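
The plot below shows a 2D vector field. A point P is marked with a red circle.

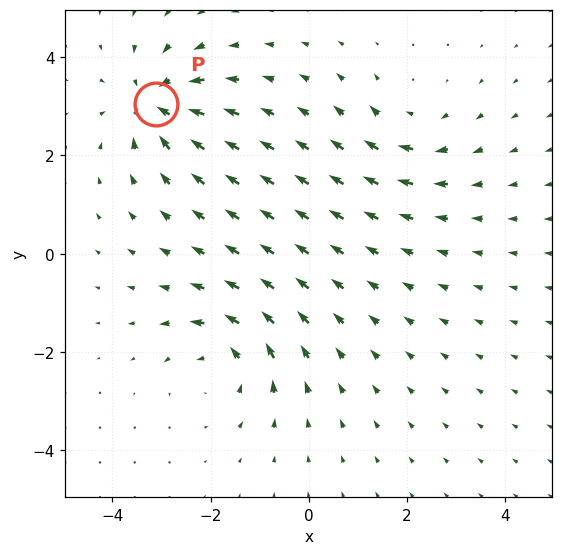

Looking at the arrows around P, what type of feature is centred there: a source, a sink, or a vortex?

sink

At P (-3.1, 3.1) the arrows converge inward. Divergence about -5, curl ≈0 — negative divergence with near-zero curl is a sink.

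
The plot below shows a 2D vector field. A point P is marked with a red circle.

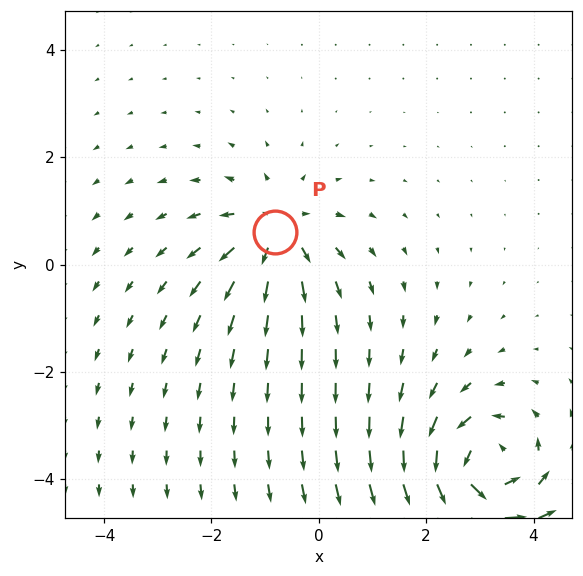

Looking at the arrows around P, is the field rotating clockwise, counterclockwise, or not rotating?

Near P at (-0.8, 0.6) the arrows show no circulation. The curl there is ≈0.

not rotating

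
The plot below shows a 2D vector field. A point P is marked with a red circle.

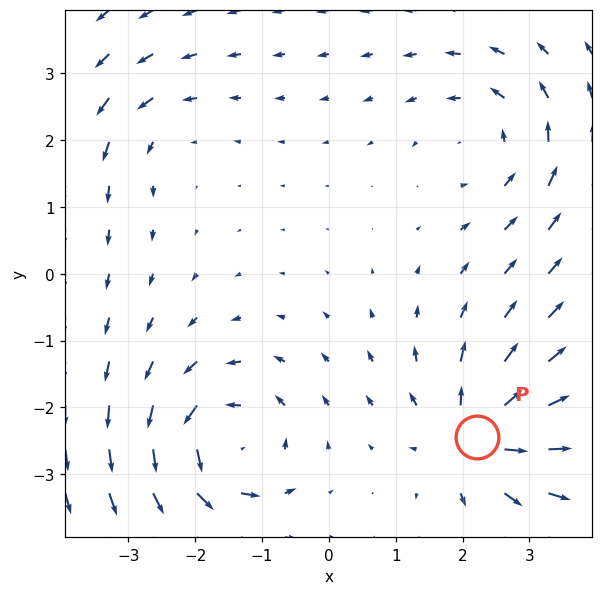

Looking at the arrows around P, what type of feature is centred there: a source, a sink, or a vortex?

At P (2.2, -2.4) the arrows spread outward. Divergence about +6, curl ≈0 — positive divergence with near-zero curl is a source.

source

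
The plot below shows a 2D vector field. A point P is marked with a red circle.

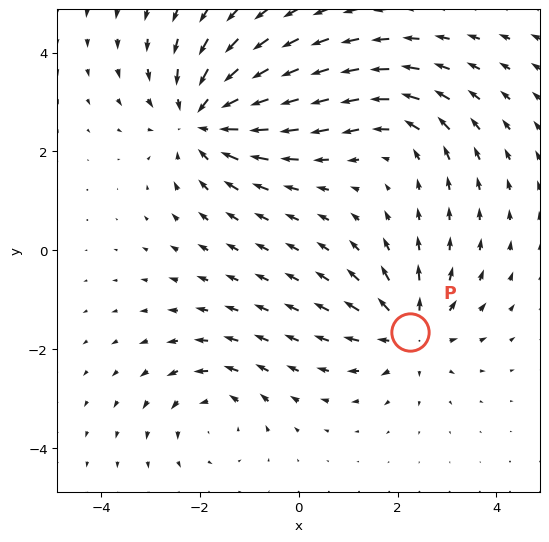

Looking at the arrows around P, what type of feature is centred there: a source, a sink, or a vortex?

At P (2.3, -1.6) the arrows spread outward. Divergence about +4, curl ≈0 — positive divergence with near-zero curl is a source.

source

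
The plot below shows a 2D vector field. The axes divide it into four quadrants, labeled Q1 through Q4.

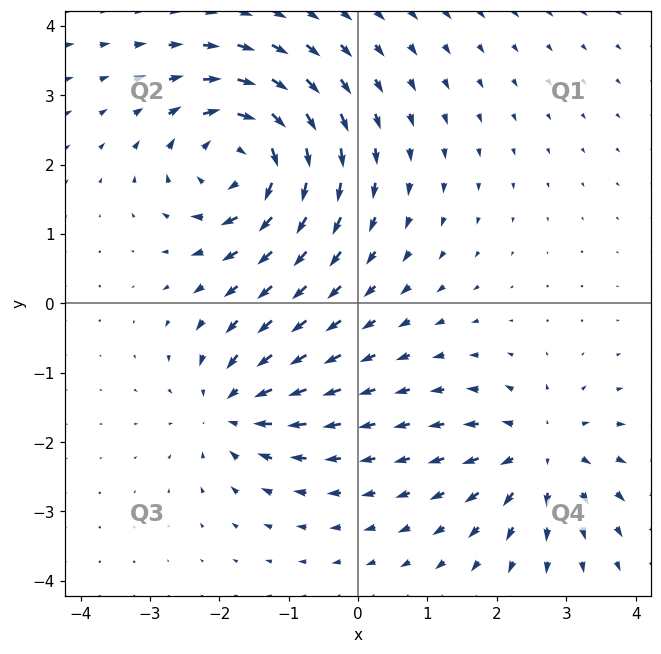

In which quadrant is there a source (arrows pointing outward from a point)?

The source sits at approximately (2.6, -2.1), which lies in quadrant Q4. The divergence there is about +4, positive as expected for a source.

Q4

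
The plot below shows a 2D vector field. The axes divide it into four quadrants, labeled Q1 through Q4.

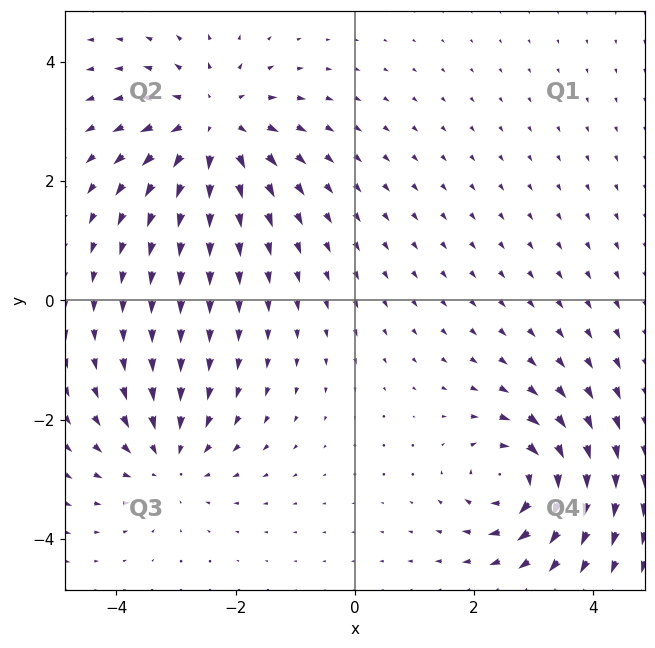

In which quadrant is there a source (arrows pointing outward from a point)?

Q2

The source sits at approximately (-2.4, 2.9), which lies in quadrant Q2. The divergence there is about +5, positive as expected for a source.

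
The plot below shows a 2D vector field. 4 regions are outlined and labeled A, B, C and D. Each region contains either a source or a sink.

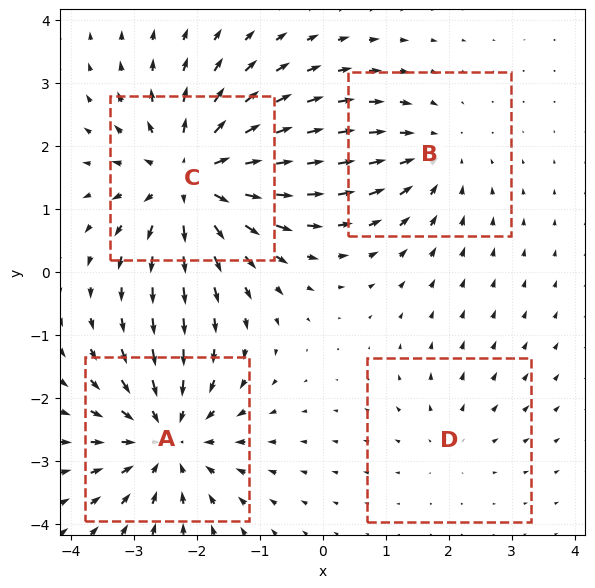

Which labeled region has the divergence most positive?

Divergence at each region's feature centre — A: about -5, B: about -3, C: about +6, D: about +2. Region C is most positive.

C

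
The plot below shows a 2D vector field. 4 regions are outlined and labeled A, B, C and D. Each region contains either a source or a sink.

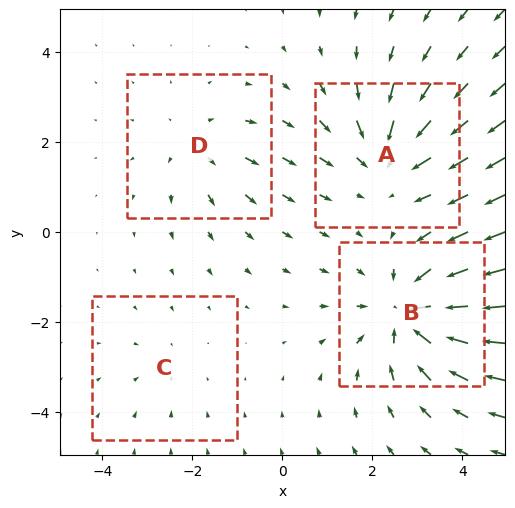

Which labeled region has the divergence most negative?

Divergence at each region's feature centre — A: about -4, B: about -6, C: about -2, D: about +3. Region B is most negative.

B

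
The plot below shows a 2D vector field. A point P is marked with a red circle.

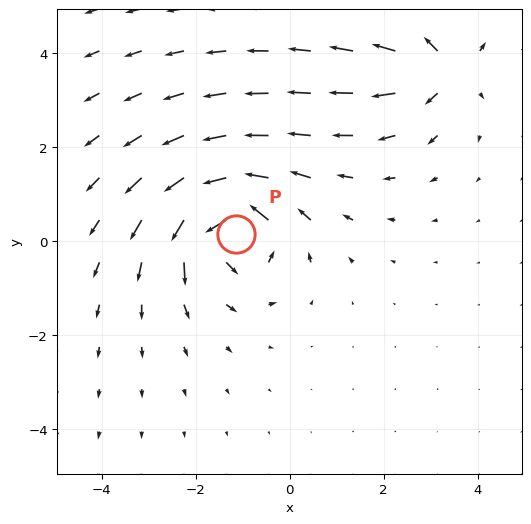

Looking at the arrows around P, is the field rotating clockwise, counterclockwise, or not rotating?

Near P at (-1.1, 0.1) the arrows circulate counterclockwise. The curl (z-component) there is about +6; positive curl means counterclockwise rotation.

counterclockwise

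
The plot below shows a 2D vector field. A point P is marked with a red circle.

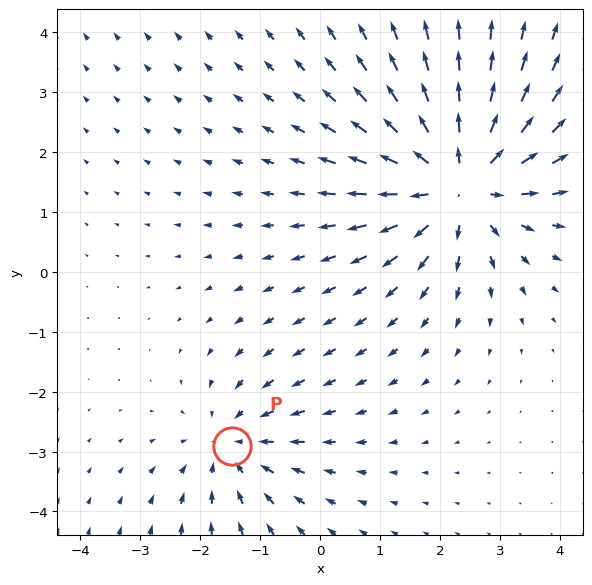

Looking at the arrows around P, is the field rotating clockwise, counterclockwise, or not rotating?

Near P at (-1.5, -2.9) the arrows show no circulation. The curl there is ≈0.

not rotating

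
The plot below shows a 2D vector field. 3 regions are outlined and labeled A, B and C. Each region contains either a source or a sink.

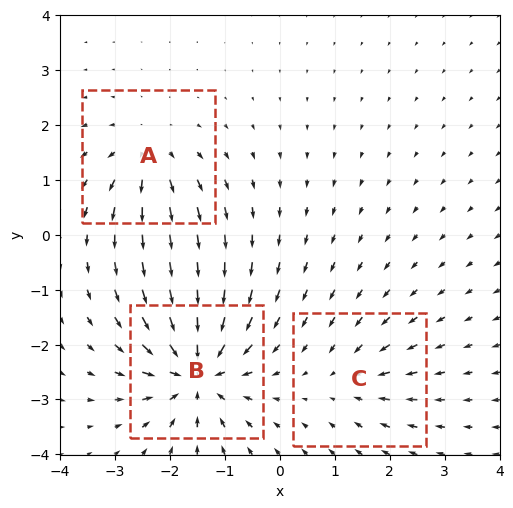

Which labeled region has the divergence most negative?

B

Divergence at each region's feature centre — A: about +4, B: about -6, C: about -3. Region B is most negative.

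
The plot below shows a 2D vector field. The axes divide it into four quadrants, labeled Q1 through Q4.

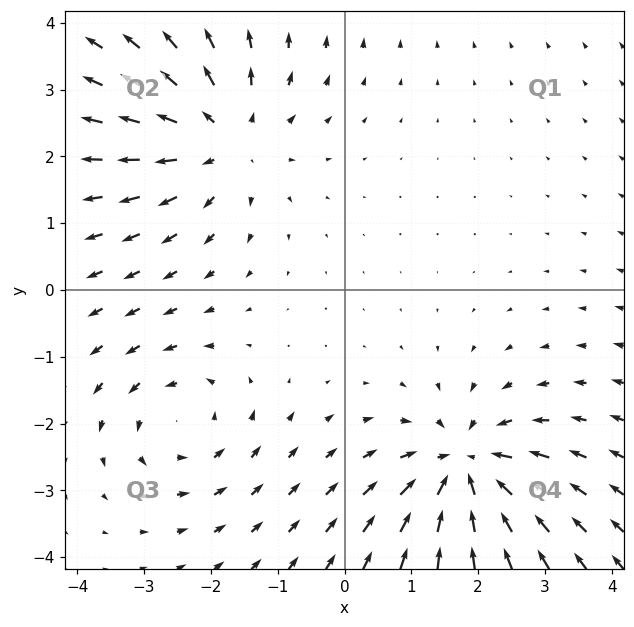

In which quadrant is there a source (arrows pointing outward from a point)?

The source sits at approximately (-1.8, 2.3), which lies in quadrant Q2. The divergence there is about +4, positive as expected for a source.

Q2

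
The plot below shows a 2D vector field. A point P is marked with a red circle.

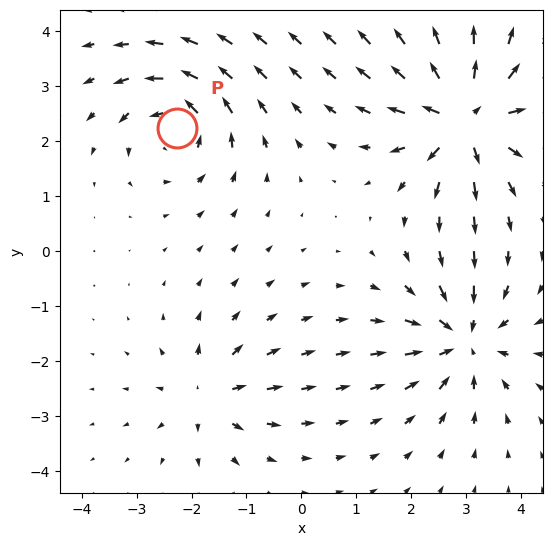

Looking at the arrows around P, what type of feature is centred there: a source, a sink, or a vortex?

vortex

At P (-2.3, 2.2) the arrows circulate counterclockwise. Divergence ≈0, curl about +5 — near-zero divergence with nonzero curl is a vortex.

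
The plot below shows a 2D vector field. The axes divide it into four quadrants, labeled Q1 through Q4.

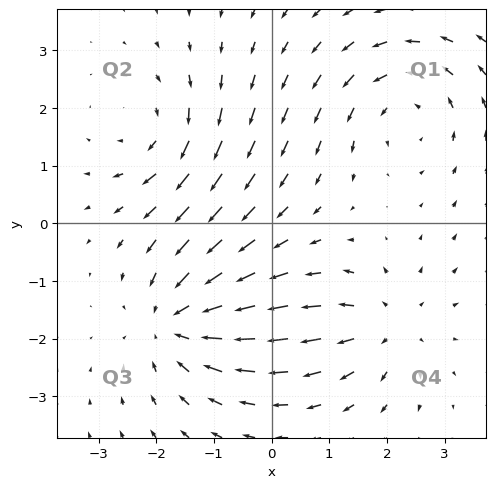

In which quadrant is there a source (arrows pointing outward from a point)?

The source sits at approximately (2.0, -1.8), which lies in quadrant Q4. The divergence there is about +4, positive as expected for a source.

Q4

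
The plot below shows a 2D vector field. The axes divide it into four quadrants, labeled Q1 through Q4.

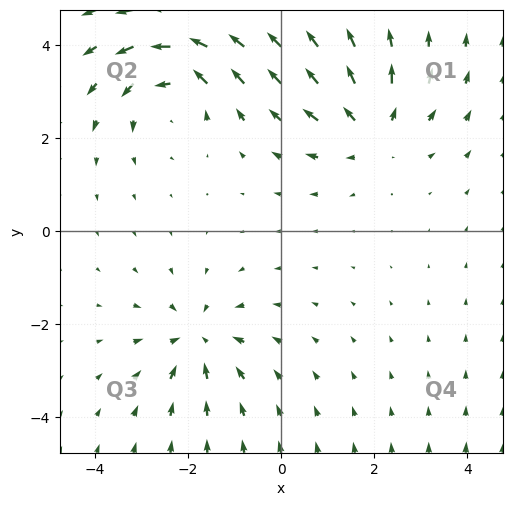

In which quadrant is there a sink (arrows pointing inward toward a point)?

The sink sits at approximately (-1.8, -2.3), which lies in quadrant Q3. The divergence there is about -4, negative as expected for a sink.

Q3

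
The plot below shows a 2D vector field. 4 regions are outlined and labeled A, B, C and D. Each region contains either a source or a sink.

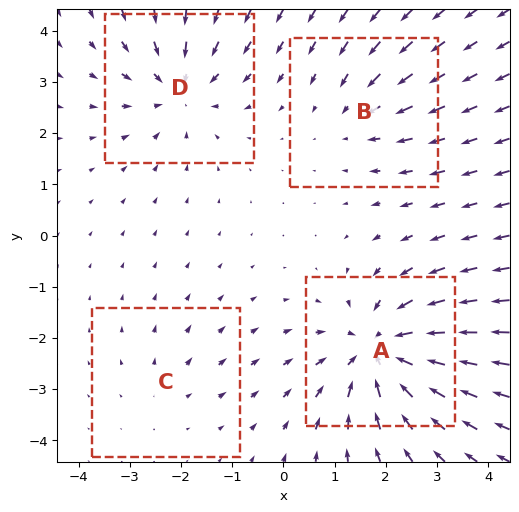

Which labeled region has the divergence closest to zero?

Divergence at each region's feature centre — A: about -6, B: about -3, C: about +2, D: about -4. Region C is closest to zero.

C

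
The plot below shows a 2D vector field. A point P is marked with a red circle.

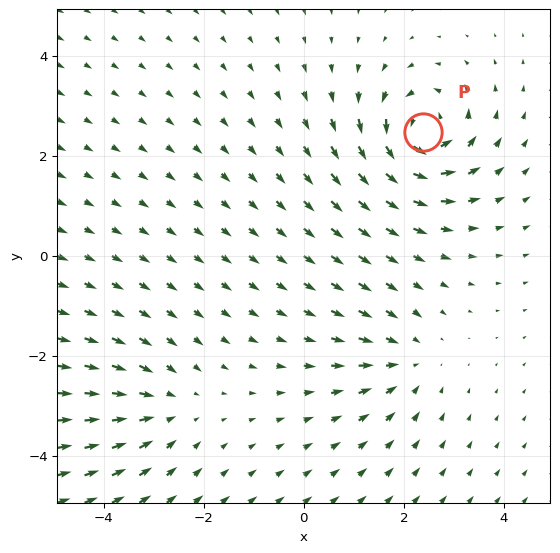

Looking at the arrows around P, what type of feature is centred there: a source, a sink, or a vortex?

vortex

At P (2.4, 2.5) the arrows circulate counterclockwise. Divergence ≈0, curl about +6 — near-zero divergence with nonzero curl is a vortex.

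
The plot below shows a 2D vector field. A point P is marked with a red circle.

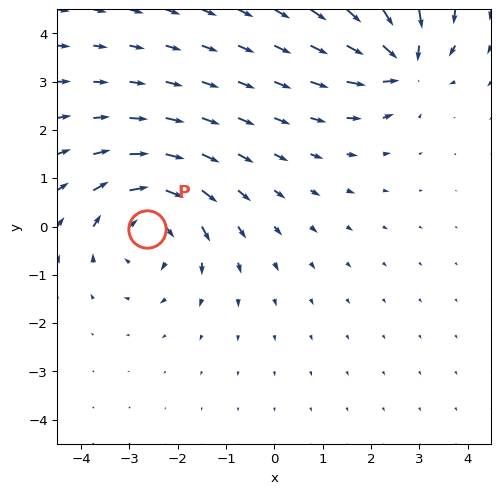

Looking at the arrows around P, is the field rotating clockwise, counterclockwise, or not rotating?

clockwise

Near P at (-2.6, -0.0) the arrows circulate clockwise. The curl (z-component) there is about -4; negative curl means clockwise rotation.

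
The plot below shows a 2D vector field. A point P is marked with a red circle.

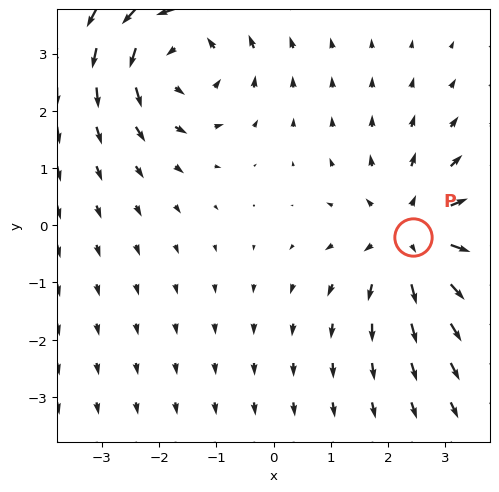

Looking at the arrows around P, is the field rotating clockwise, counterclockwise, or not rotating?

Near P at (2.4, -0.2) the arrows show no circulation. The curl there is ≈0.

not rotating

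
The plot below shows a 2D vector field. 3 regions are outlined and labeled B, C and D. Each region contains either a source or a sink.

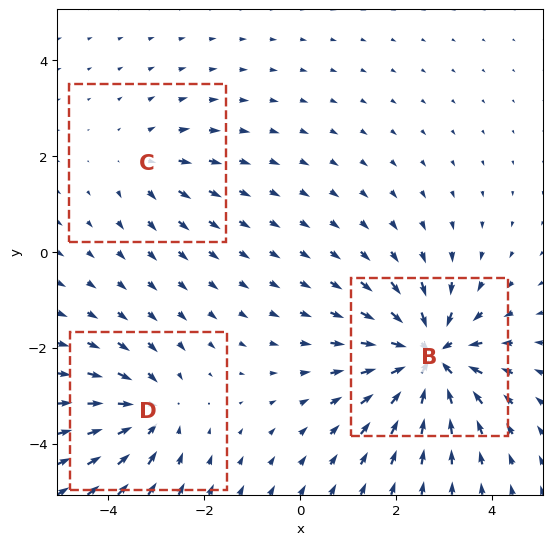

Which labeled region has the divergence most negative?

B

Divergence at each region's feature centre — B: about -6, C: about +2, D: about -3. Region B is most negative.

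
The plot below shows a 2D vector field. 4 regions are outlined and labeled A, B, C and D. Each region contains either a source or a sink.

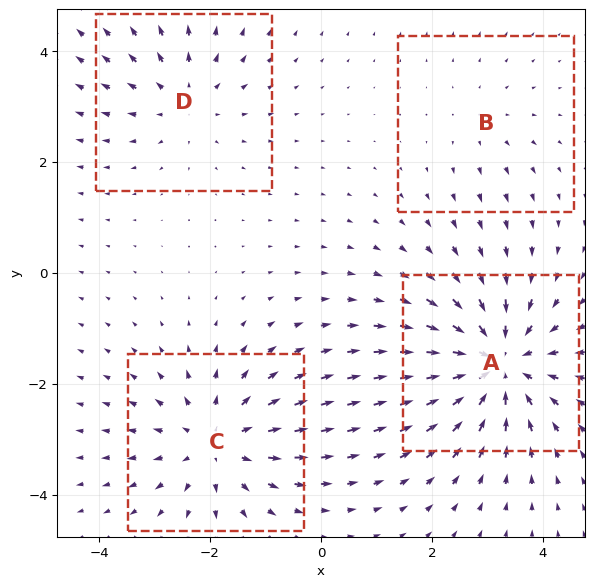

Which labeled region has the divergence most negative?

Divergence at each region's feature centre — A: about -6, B: about +2, C: about +5, D: about +3. Region A is most negative.

A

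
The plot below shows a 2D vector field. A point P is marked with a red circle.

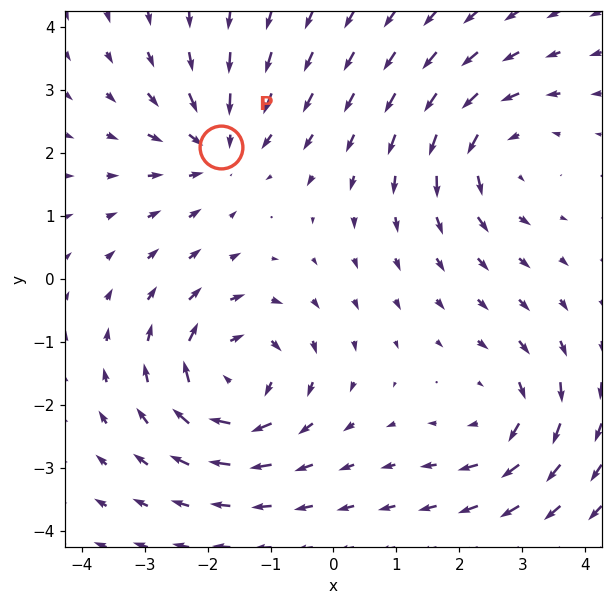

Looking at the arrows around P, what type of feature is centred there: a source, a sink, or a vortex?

sink

At P (-1.8, 2.1) the arrows converge inward. Divergence about -4, curl ≈0 — negative divergence with near-zero curl is a sink.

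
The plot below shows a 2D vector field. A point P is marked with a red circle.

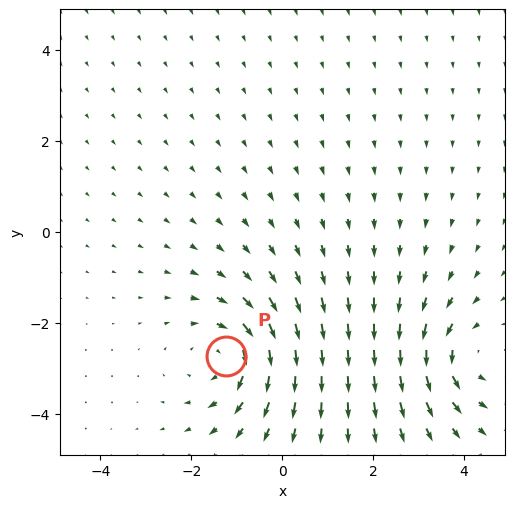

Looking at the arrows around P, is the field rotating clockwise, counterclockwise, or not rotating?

Near P at (-1.2, -2.7) the arrows circulate clockwise. The curl (z-component) there is about -5; negative curl means clockwise rotation.

clockwise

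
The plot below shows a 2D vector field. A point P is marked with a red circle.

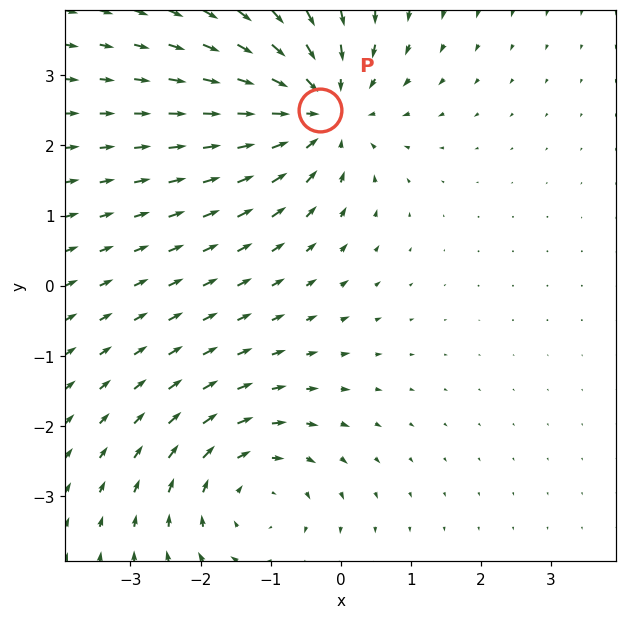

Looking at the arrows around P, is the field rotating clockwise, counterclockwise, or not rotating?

Near P at (-0.3, 2.5) the arrows show no circulation. The curl there is ≈0.

not rotating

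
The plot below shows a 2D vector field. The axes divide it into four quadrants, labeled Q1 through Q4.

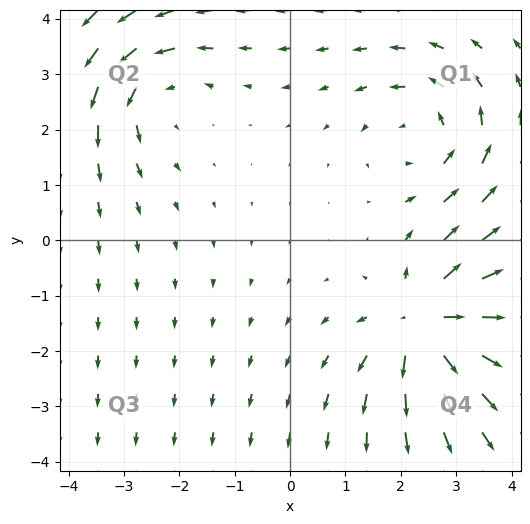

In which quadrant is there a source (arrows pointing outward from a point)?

The source sits at approximately (2.5, -1.5), which lies in quadrant Q4. The divergence there is about +5, positive as expected for a source.

Q4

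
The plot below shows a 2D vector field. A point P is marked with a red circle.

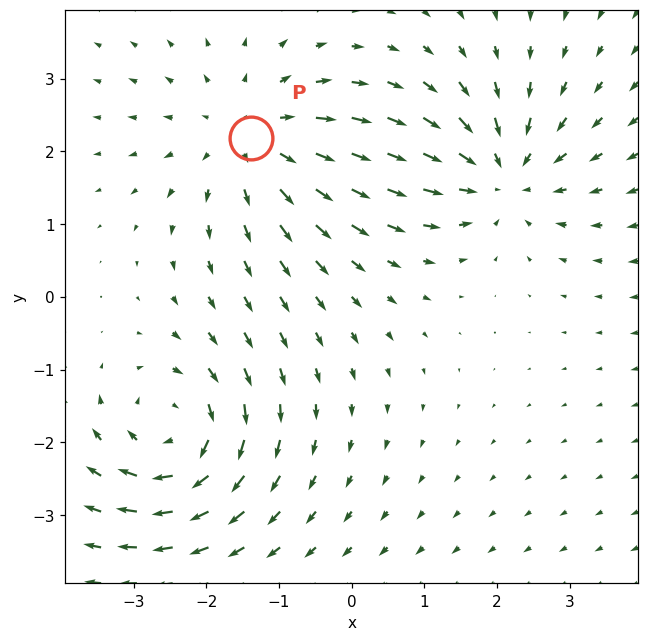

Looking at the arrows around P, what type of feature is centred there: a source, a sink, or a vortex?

source

At P (-1.4, 2.2) the arrows spread outward. Divergence about +3, curl ≈0 — positive divergence with near-zero curl is a source.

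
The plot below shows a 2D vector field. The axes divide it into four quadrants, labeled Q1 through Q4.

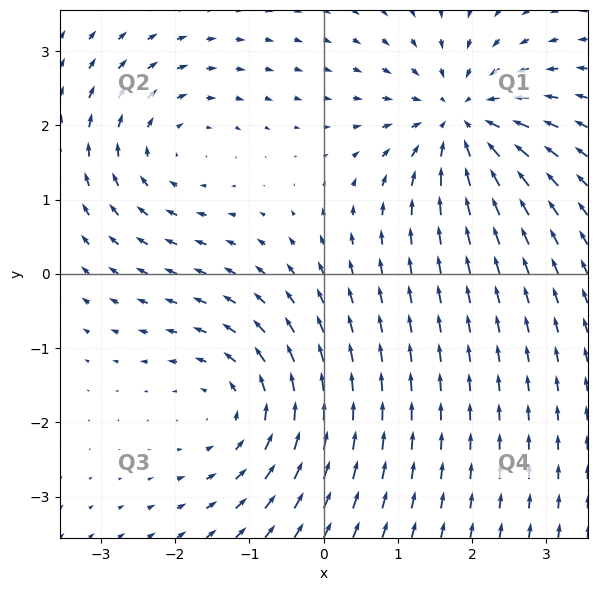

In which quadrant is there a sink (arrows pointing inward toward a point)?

The sink sits at approximately (1.9, 2.1), which lies in quadrant Q1. The divergence there is about -5, negative as expected for a sink.

Q1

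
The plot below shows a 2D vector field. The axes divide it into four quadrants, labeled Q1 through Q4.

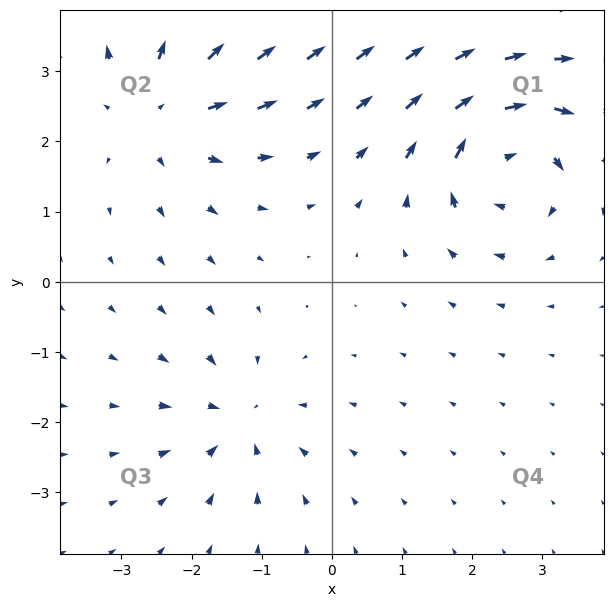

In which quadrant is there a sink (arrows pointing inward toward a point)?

The sink sits at approximately (-1.3, -2.0), which lies in quadrant Q3. The divergence there is about -4, negative as expected for a sink.

Q3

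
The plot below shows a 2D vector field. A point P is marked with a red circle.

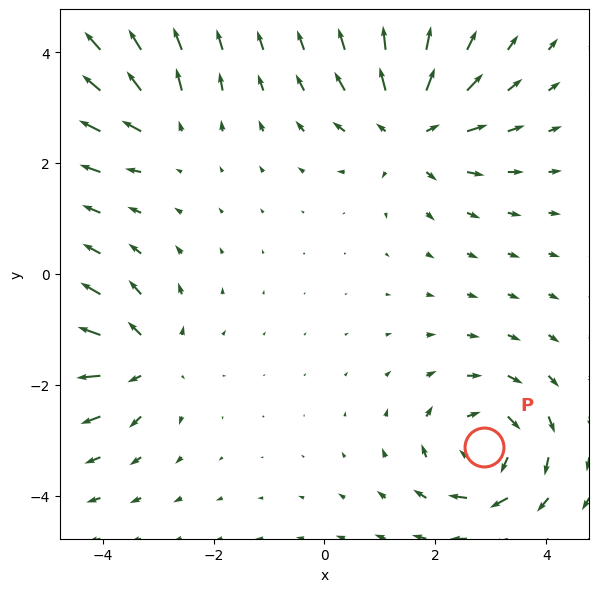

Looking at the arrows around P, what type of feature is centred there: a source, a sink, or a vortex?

vortex

At P (2.9, -3.1) the arrows circulate clockwise. Divergence ≈0, curl about -5 — near-zero divergence with nonzero curl is a vortex.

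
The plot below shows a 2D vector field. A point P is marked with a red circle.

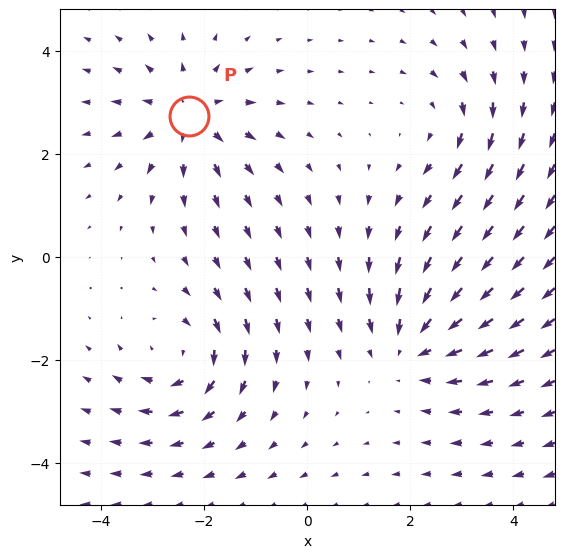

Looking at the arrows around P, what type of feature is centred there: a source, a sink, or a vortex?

At P (-2.3, 2.7) the arrows spread outward. Divergence about +4, curl ≈0 — positive divergence with near-zero curl is a source.

source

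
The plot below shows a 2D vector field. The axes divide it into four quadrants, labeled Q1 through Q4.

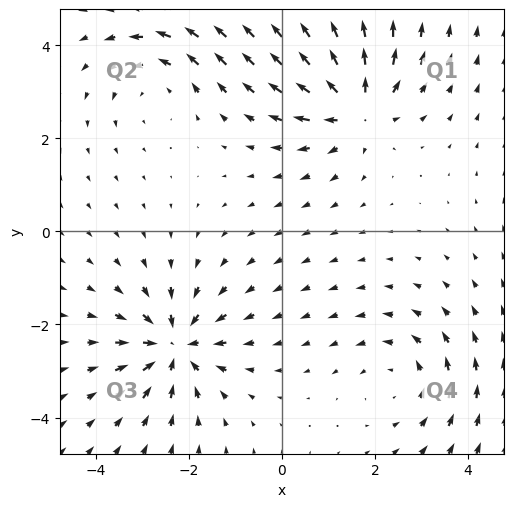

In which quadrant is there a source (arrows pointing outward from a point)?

Q1

The source sits at approximately (1.6, 2.7), which lies in quadrant Q1. The divergence there is about +5, positive as expected for a source.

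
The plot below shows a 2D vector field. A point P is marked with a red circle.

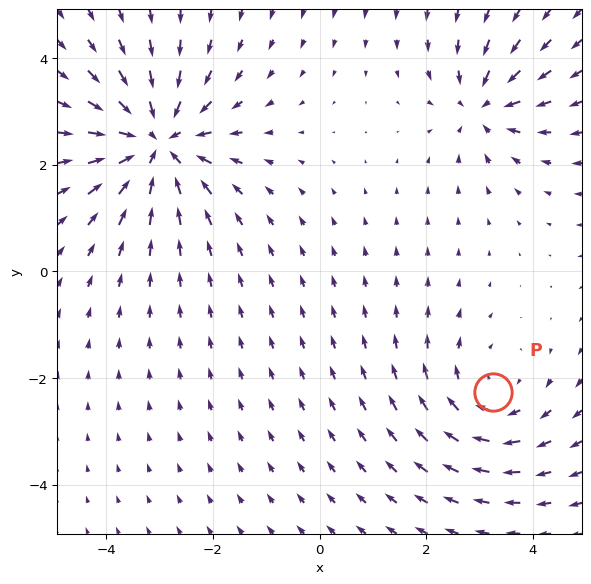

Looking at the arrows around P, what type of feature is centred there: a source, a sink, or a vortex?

vortex

At P (3.2, -2.3) the arrows circulate clockwise. Divergence ≈0, curl about -3 — near-zero divergence with nonzero curl is a vortex.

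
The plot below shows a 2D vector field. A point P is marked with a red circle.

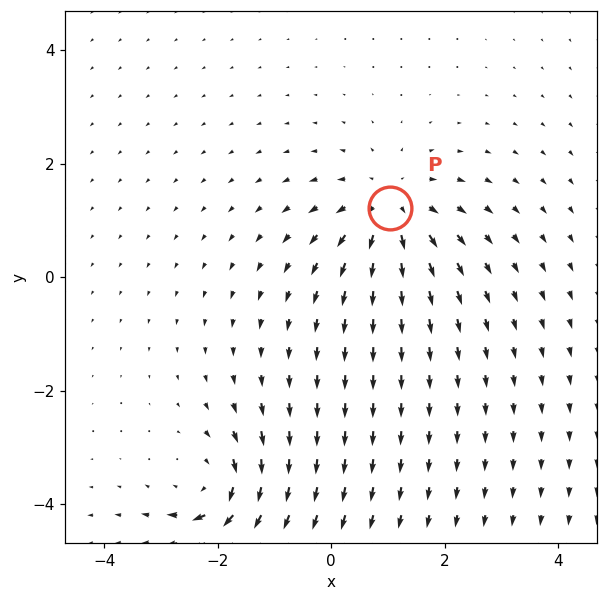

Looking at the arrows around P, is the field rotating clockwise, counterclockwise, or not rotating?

not rotating

Near P at (1.0, 1.2) the arrows show no circulation. The curl there is ≈0.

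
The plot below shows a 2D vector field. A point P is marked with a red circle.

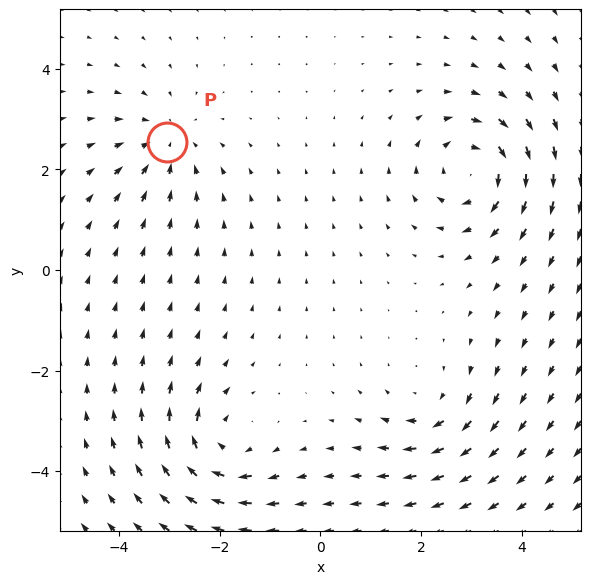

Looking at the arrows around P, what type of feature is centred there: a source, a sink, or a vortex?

sink

At P (-3.0, 2.6) the arrows converge inward. Divergence about -4, curl ≈0 — negative divergence with near-zero curl is a sink.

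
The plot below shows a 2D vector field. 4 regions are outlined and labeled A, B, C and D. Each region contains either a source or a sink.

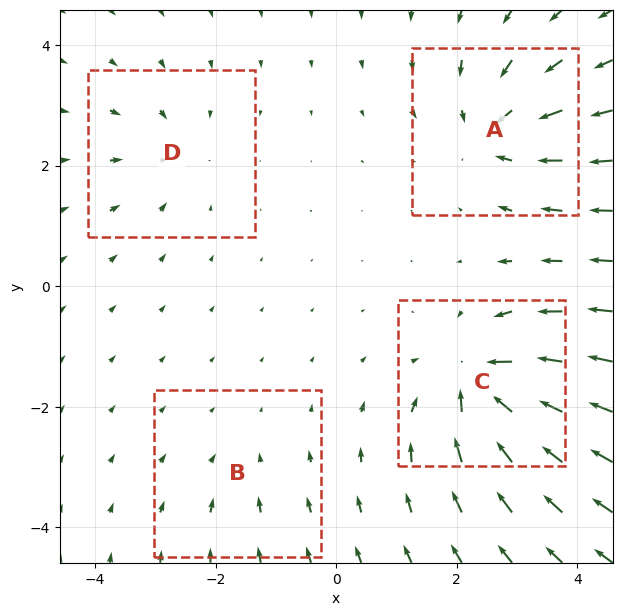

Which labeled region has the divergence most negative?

C

Divergence at each region's feature centre — A: about -6, B: about -2, C: about -7, D: about -3. Region C is most negative.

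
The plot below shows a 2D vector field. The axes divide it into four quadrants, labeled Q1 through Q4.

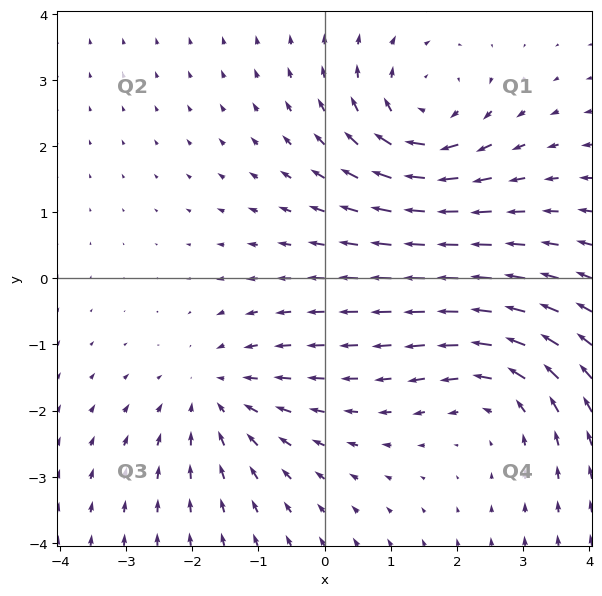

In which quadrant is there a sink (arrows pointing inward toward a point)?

The sink sits at approximately (-1.6, -1.8), which lies in quadrant Q3. The divergence there is about -3, negative as expected for a sink.

Q3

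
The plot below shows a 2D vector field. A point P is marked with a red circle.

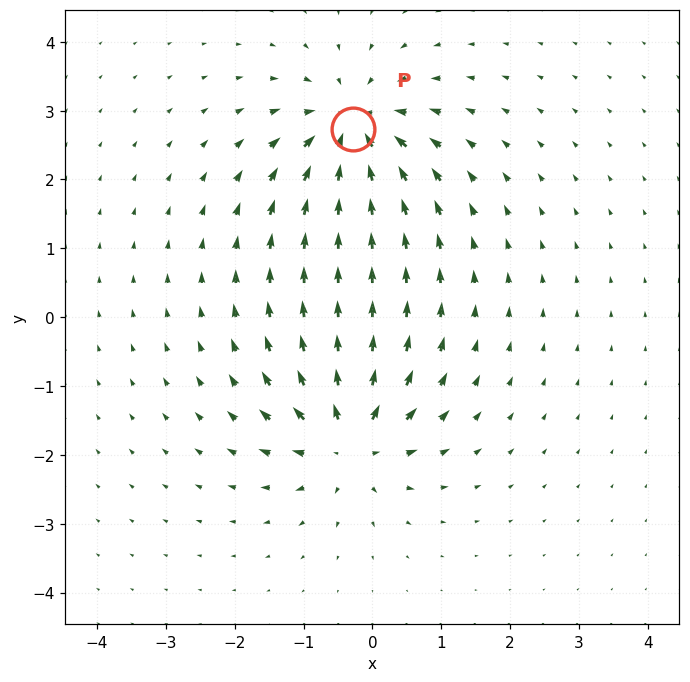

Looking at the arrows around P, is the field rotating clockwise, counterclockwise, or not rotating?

not rotating

Near P at (-0.3, 2.7) the arrows show no circulation. The curl there is ≈0.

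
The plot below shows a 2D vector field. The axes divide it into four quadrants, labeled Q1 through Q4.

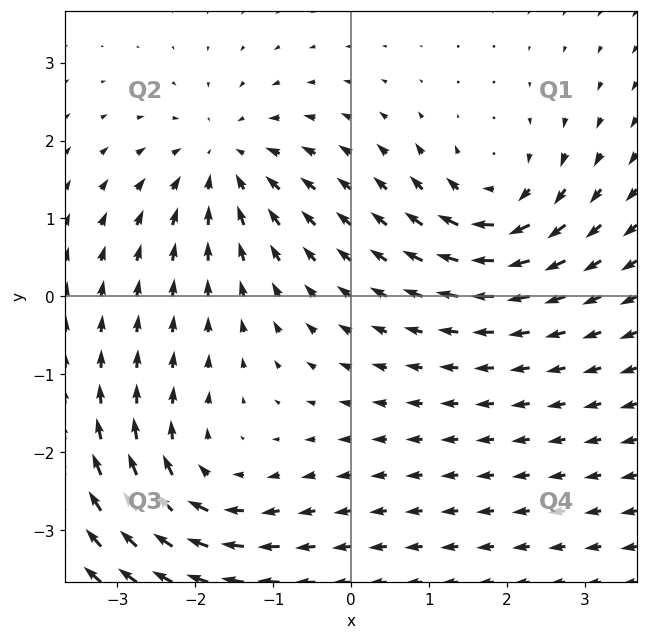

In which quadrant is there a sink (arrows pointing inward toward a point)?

The sink sits at approximately (-1.6, 1.7), which lies in quadrant Q2. The divergence there is about -4, negative as expected for a sink.

Q2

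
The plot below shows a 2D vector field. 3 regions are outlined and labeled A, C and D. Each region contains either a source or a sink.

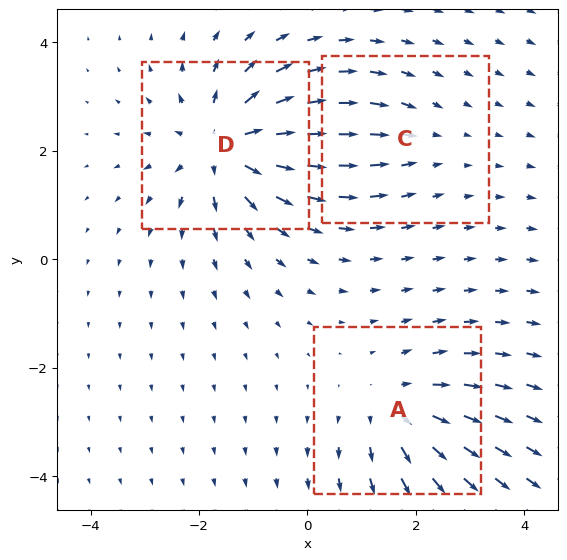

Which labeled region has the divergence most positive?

D

Divergence at each region's feature centre — A: about +3, C: about -2, D: about +5. Region D is most positive.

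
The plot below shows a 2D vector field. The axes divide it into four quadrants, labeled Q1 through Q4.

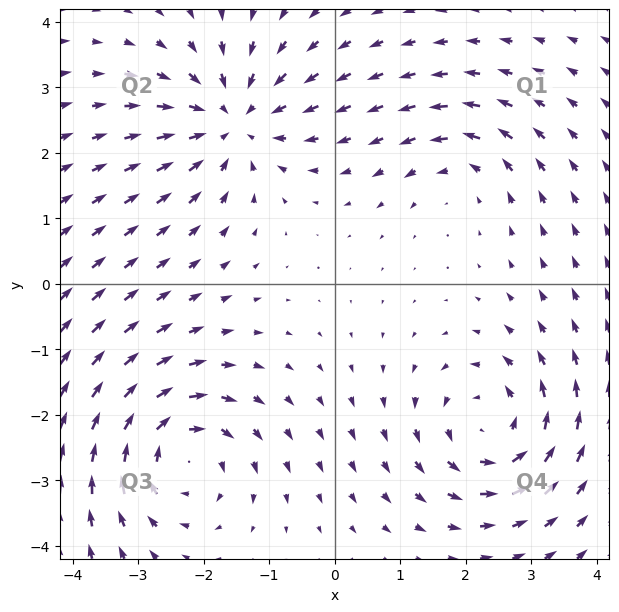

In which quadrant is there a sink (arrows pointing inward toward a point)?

The sink sits at approximately (-1.5, 2.5), which lies in quadrant Q2. The divergence there is about -5, negative as expected for a sink.

Q2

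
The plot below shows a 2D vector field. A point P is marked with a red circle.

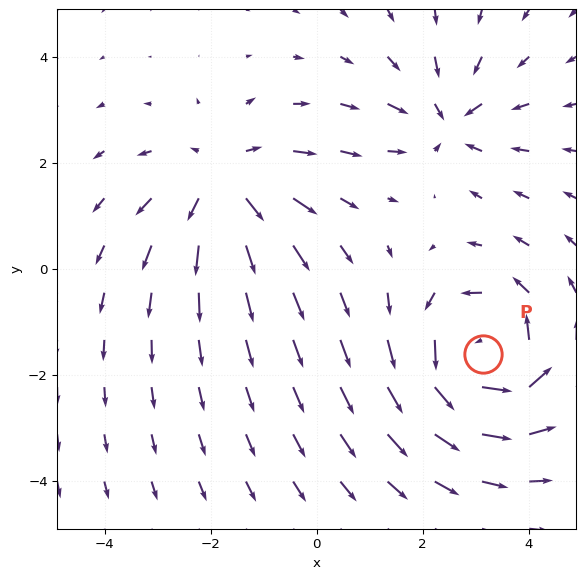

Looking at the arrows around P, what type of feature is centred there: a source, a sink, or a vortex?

vortex

At P (3.1, -1.6) the arrows circulate counterclockwise. Divergence ≈0, curl about +5 — near-zero divergence with nonzero curl is a vortex.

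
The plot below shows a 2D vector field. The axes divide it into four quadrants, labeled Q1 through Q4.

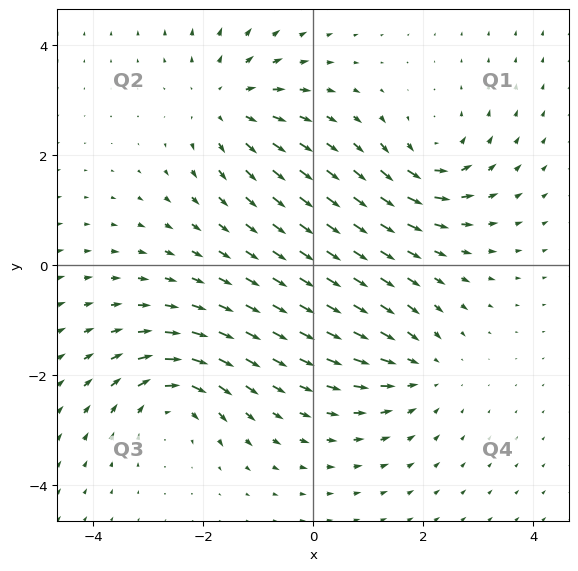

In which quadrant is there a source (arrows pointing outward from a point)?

The source sits at approximately (-1.6, 2.9), which lies in quadrant Q2. The divergence there is about +4, positive as expected for a source.

Q2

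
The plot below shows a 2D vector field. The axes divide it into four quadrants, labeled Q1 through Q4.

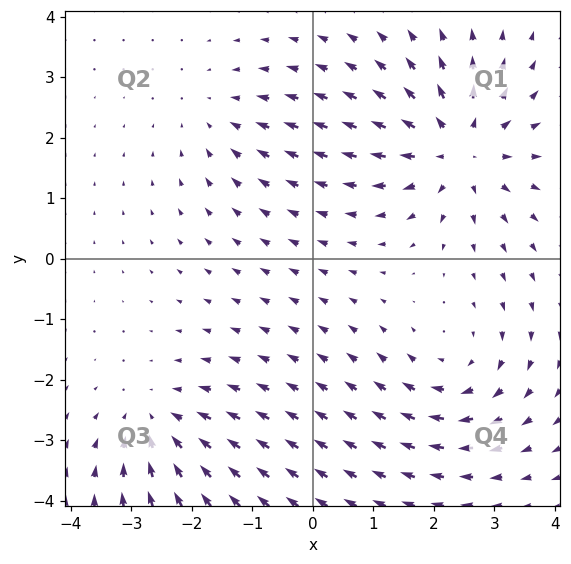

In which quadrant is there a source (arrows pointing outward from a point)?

Q1

The source sits at approximately (2.4, 1.8), which lies in quadrant Q1. The divergence there is about +5, positive as expected for a source.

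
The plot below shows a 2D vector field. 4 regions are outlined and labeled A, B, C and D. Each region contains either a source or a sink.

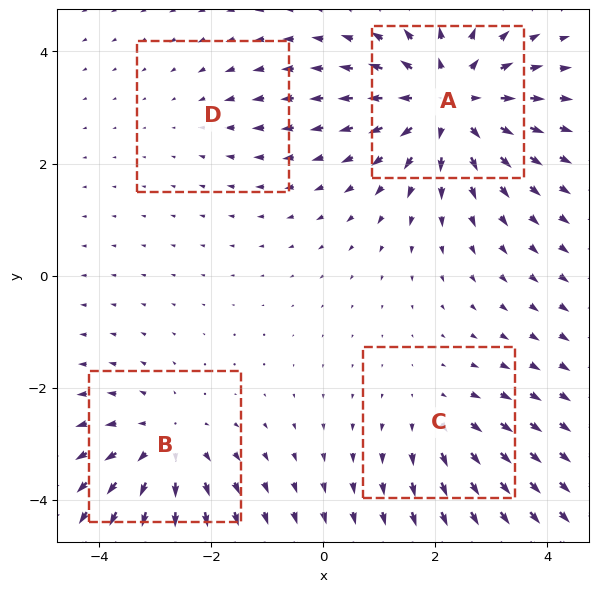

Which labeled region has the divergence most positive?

Divergence at each region's feature centre — A: about +6, B: about +4, C: about +3, D: about -2. Region A is most positive.

A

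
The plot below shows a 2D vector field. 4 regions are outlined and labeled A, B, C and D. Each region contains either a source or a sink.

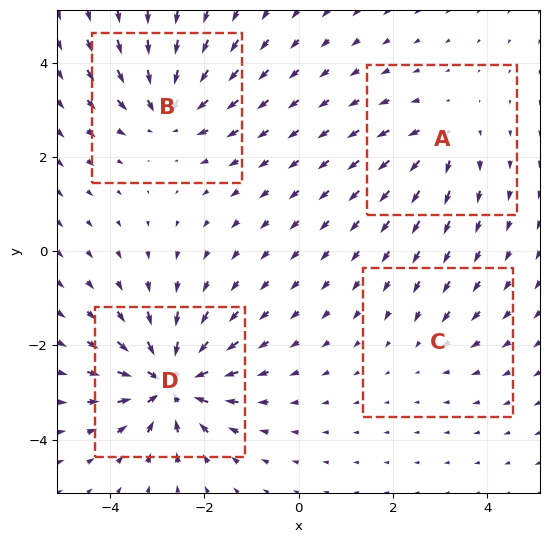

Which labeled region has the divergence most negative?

Divergence at each region's feature centre — A: about +4, B: about -6, C: about -2, D: about -9. Region D is most negative.

D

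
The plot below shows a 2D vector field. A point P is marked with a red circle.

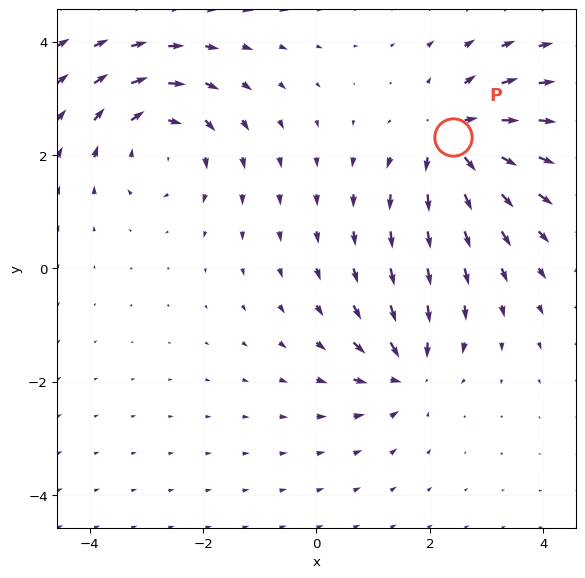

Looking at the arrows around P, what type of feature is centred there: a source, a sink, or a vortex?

source

At P (2.4, 2.3) the arrows spread outward. Divergence about +4, curl ≈0 — positive divergence with near-zero curl is a source.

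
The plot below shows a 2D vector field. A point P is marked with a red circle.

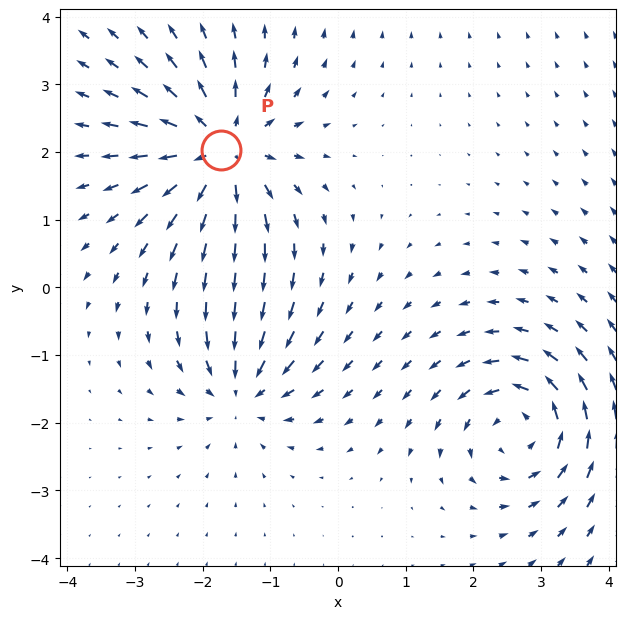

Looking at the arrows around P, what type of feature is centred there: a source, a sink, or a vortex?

At P (-1.7, 2.0) the arrows spread outward. Divergence about +7, curl ≈0 — positive divergence with near-zero curl is a source.

source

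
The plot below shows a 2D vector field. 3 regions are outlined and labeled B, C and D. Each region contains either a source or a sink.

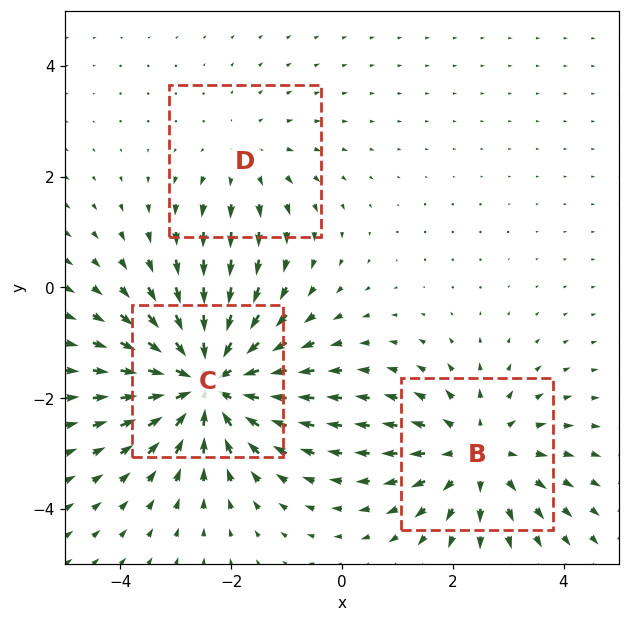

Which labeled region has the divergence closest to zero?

D

Divergence at each region's feature centre — B: about +3, C: about -5, D: about +2. Region D is closest to zero.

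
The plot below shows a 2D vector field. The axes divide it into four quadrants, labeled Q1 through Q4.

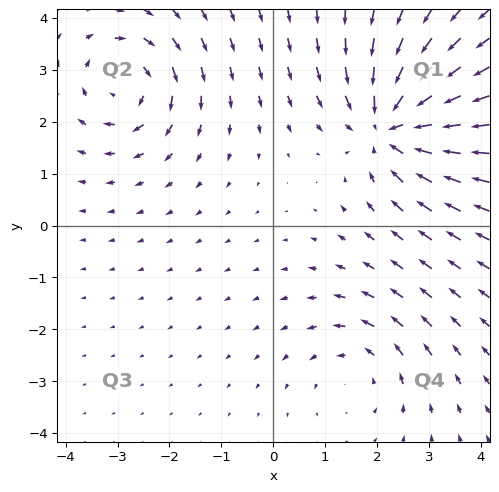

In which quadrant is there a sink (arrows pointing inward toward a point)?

Q1

The sink sits at approximately (2.3, 1.9), which lies in quadrant Q1. The divergence there is about -5, negative as expected for a sink.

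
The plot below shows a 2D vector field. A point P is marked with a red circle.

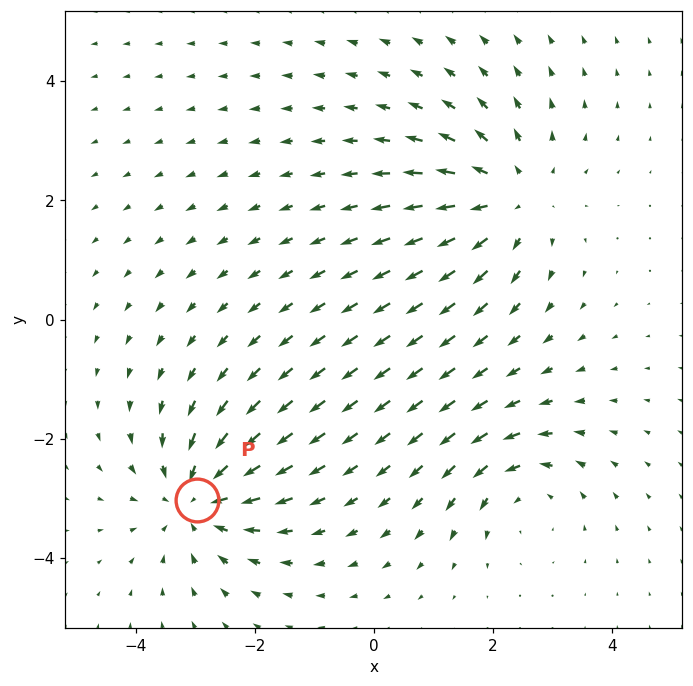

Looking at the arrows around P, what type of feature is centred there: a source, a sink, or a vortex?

sink

At P (-3.0, -3.0) the arrows converge inward. Divergence about -4, curl ≈0 — negative divergence with near-zero curl is a sink.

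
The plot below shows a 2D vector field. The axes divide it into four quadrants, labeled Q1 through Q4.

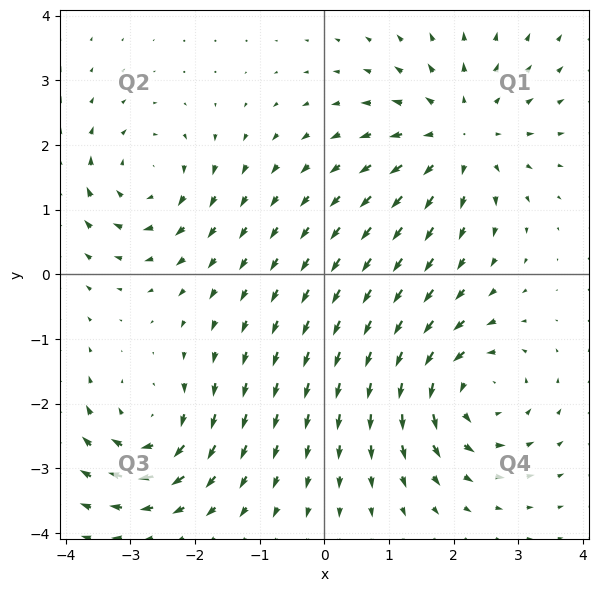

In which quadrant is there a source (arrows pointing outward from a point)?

The source sits at approximately (2.1, 2.1), which lies in quadrant Q1. The divergence there is about +4, positive as expected for a source.

Q1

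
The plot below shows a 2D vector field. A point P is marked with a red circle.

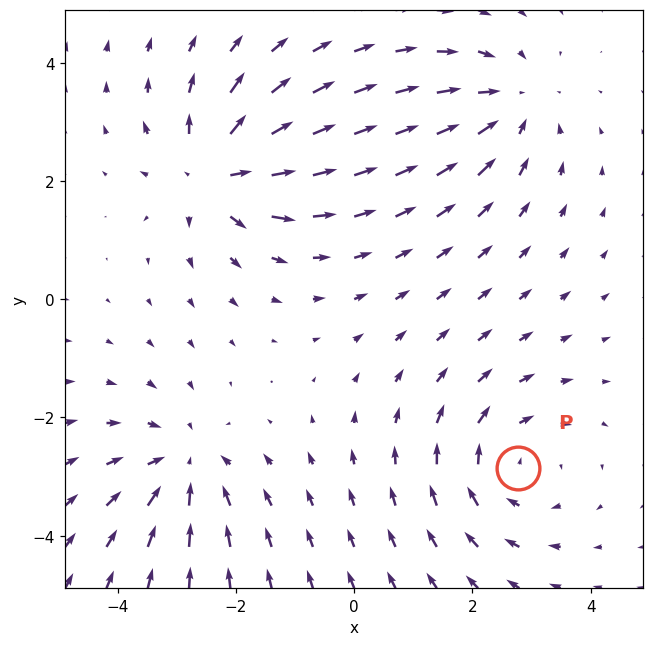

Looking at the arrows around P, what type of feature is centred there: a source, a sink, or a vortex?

vortex

At P (2.8, -2.9) the arrows circulate clockwise. Divergence ≈0, curl about -3 — near-zero divergence with nonzero curl is a vortex.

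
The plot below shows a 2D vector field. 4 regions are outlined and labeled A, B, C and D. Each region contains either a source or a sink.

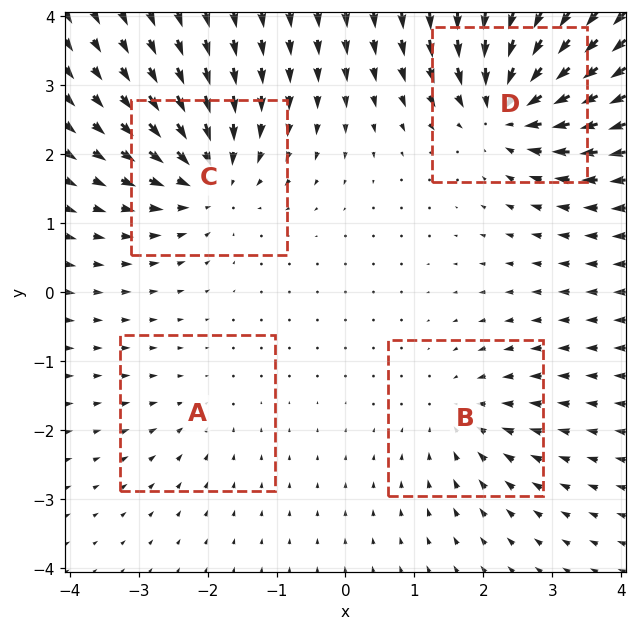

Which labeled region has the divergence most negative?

Divergence at each region's feature centre — A: about -2, B: about -4, C: about -6, D: about -8. Region D is most negative.

D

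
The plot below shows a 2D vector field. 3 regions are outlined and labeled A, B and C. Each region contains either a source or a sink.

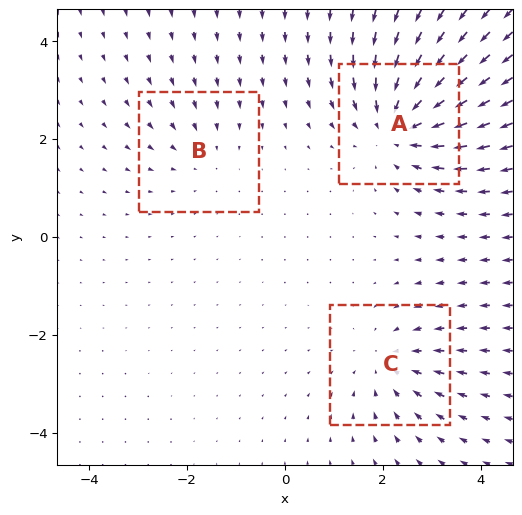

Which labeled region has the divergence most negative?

A

Divergence at each region's feature centre — A: about -4, B: about -2, C: about -3. Region A is most negative.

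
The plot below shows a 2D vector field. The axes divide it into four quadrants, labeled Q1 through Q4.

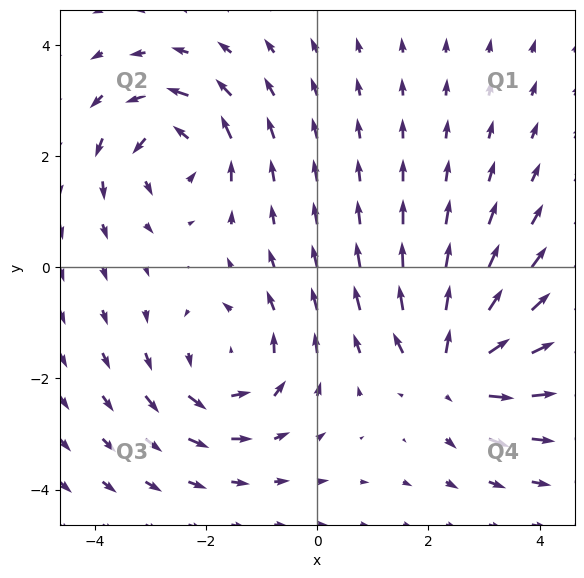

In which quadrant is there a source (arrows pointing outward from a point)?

Q4

The source sits at approximately (2.4, -1.8), which lies in quadrant Q4. The divergence there is about +5, positive as expected for a source.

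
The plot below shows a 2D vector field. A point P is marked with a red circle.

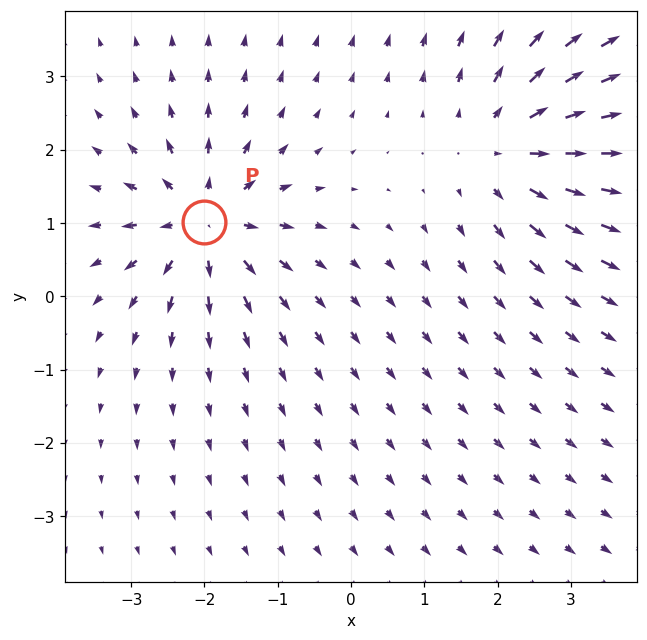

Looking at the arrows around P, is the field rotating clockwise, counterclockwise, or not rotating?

not rotating

Near P at (-2.0, 1.0) the arrows show no circulation. The curl there is ≈0.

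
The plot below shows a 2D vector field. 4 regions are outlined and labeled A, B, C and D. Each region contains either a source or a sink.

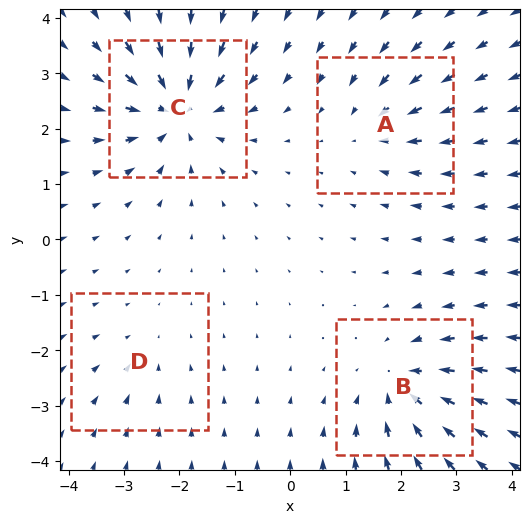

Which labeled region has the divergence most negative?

Divergence at each region's feature centre — A: about -4, B: about -5, C: about -7, D: about -2. Region C is most negative.

C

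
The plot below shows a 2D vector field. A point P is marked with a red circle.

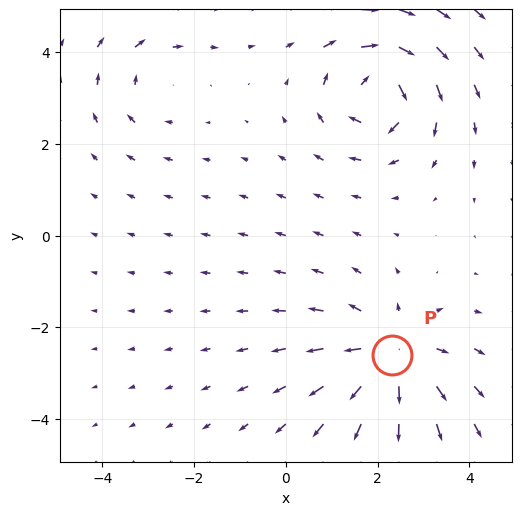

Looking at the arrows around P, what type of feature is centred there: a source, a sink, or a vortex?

source

At P (2.3, -2.6) the arrows spread outward. Divergence about +4, curl ≈0 — positive divergence with near-zero curl is a source.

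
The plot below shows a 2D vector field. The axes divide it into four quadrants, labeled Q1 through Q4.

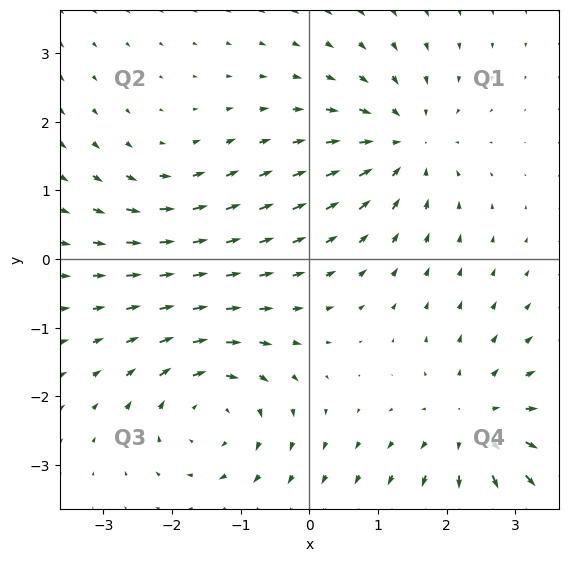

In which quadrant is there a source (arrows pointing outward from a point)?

Q4

The source sits at approximately (2.4, -2.4), which lies in quadrant Q4. The divergence there is about +4, positive as expected for a source.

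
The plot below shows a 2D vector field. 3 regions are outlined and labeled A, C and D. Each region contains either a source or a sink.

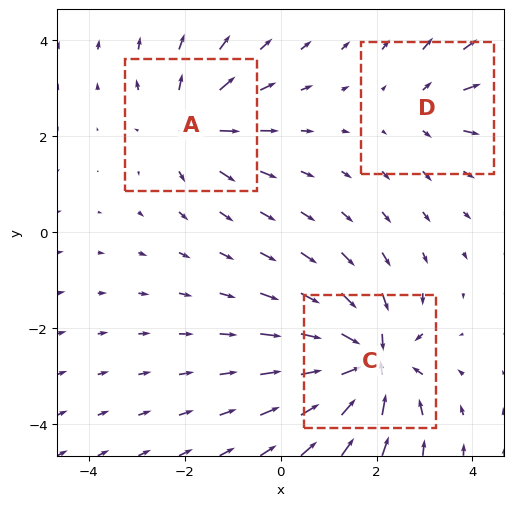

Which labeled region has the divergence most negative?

C

Divergence at each region's feature centre — A: about +4, C: about -6, D: about +2. Region C is most negative.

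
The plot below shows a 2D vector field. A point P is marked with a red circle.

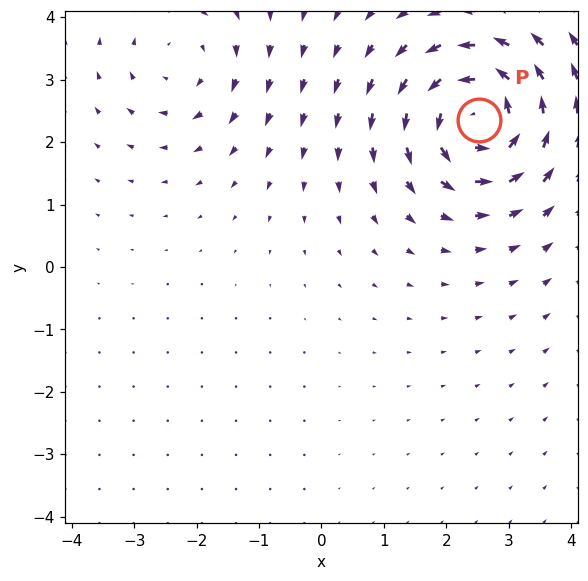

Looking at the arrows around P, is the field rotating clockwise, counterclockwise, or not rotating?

Near P at (2.5, 2.4) the arrows circulate counterclockwise. The curl (z-component) there is about +6; positive curl means counterclockwise rotation.

counterclockwise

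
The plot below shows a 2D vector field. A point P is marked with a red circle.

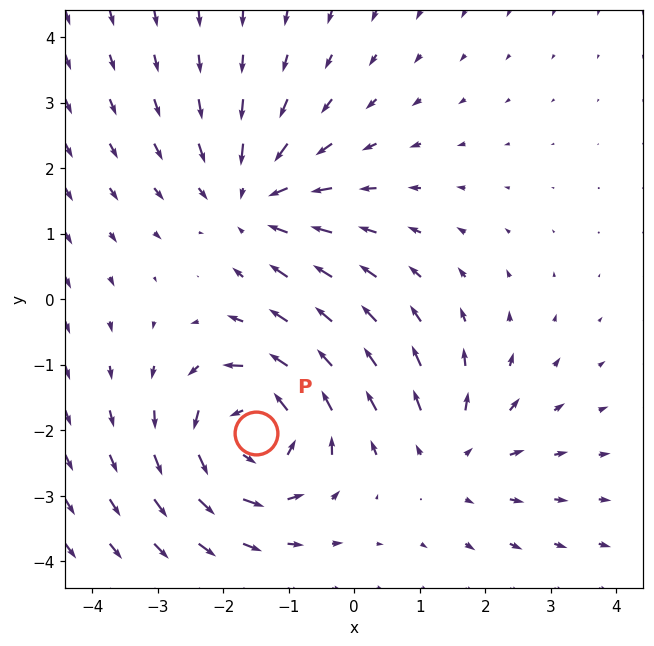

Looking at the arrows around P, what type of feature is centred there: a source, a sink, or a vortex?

At P (-1.5, -2.0) the arrows circulate counterclockwise. Divergence ≈0, curl about +5 — near-zero divergence with nonzero curl is a vortex.

vortex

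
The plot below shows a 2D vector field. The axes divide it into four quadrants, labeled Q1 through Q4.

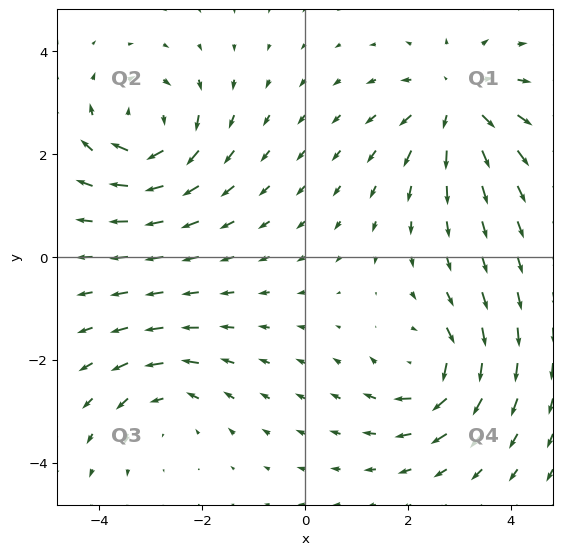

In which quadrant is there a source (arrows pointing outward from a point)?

The source sits at approximately (2.9, 3.0), which lies in quadrant Q1. The divergence there is about +6, positive as expected for a source.

Q1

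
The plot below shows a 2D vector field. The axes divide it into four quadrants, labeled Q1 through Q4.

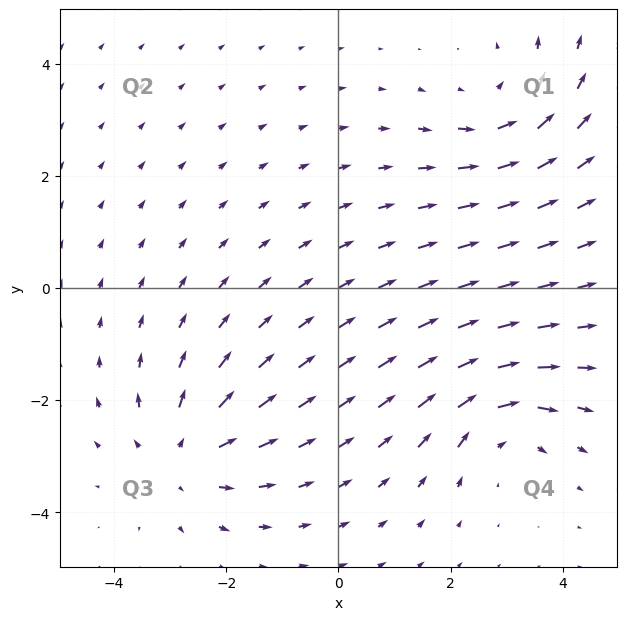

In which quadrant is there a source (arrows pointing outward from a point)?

Q3

The source sits at approximately (-2.8, -3.0), which lies in quadrant Q3. The divergence there is about +4, positive as expected for a source.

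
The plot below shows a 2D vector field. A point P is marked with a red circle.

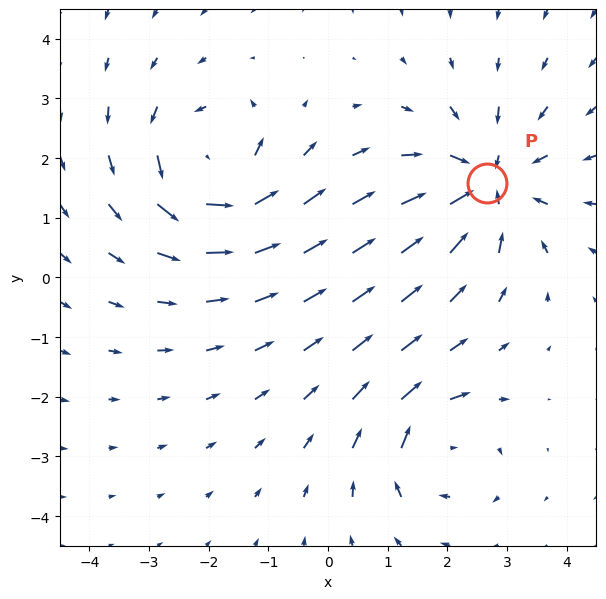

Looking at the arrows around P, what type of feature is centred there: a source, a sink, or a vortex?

At P (2.7, 1.6) the arrows converge inward. Divergence about -4, curl ≈0 — negative divergence with near-zero curl is a sink.

sink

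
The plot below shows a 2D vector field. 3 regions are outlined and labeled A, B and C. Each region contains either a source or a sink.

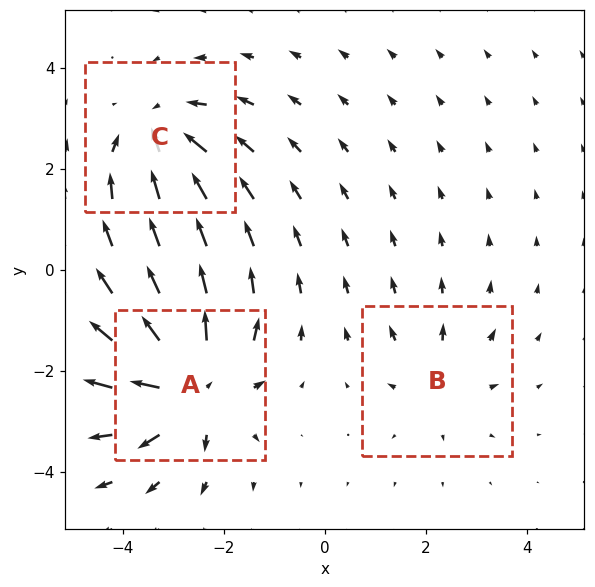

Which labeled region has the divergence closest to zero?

B

Divergence at each region's feature centre — A: about +5, B: about +2, C: about -4. Region B is closest to zero.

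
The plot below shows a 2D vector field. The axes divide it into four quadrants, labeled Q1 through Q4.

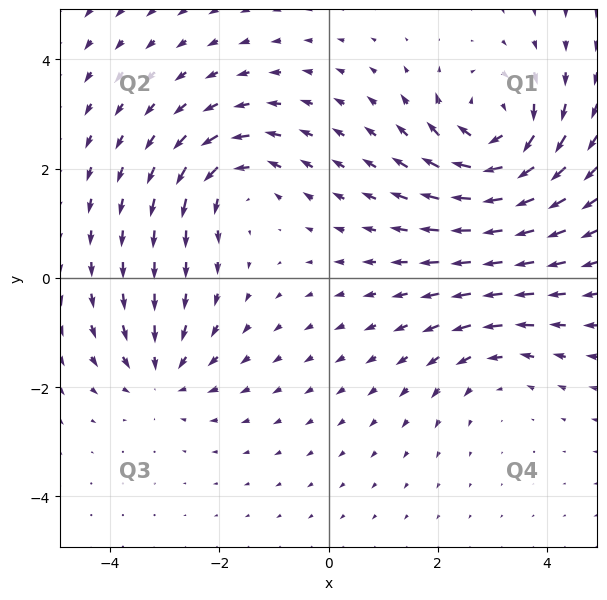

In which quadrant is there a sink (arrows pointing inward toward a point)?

Q3

The sink sits at approximately (-3.1, -1.8), which lies in quadrant Q3. The divergence there is about -3, negative as expected for a sink.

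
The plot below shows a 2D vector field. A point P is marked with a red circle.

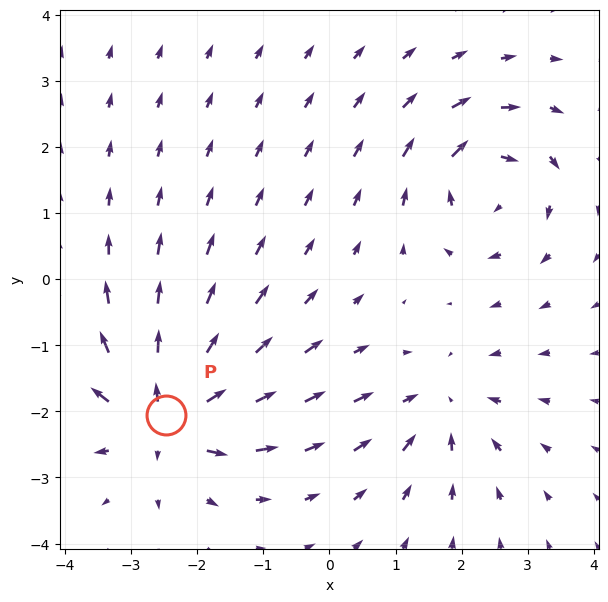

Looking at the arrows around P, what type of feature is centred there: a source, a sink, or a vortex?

source

At P (-2.5, -2.0) the arrows spread outward. Divergence about +7, curl ≈0 — positive divergence with near-zero curl is a source.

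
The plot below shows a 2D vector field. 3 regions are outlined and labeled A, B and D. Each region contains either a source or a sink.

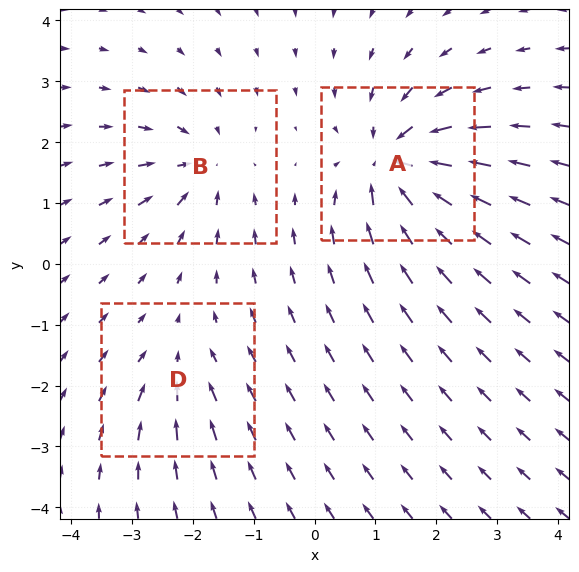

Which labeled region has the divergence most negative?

Divergence at each region's feature centre — A: about -6, B: about -4, D: about -2. Region A is most negative.

A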